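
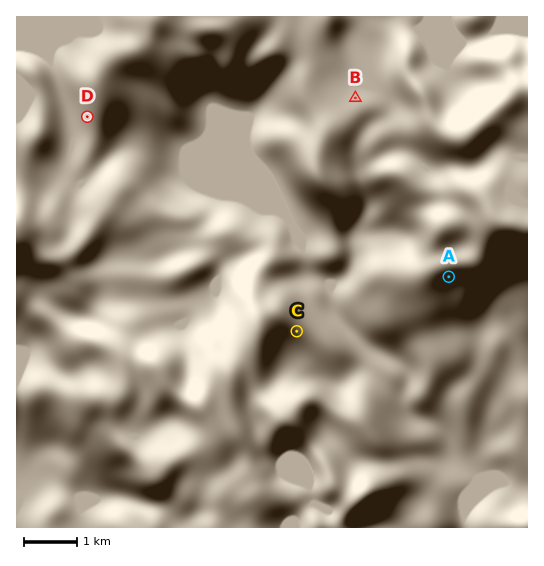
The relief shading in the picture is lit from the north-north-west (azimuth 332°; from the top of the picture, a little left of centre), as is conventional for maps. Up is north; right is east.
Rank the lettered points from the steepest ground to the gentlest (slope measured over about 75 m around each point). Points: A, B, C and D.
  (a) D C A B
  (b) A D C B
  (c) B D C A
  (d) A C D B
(d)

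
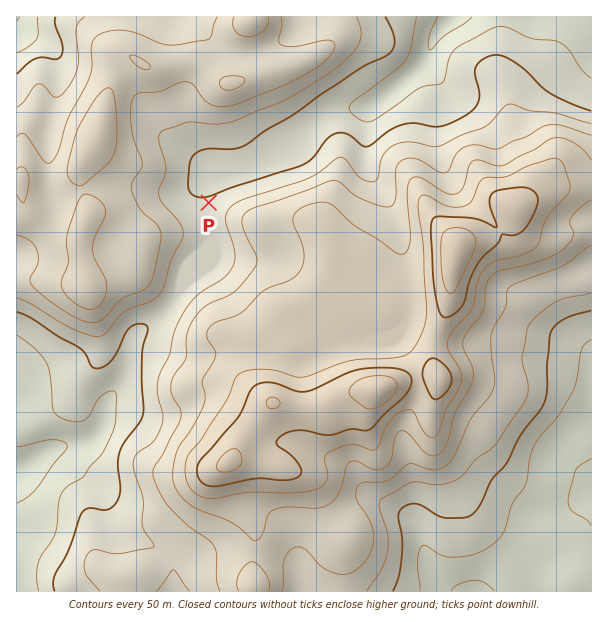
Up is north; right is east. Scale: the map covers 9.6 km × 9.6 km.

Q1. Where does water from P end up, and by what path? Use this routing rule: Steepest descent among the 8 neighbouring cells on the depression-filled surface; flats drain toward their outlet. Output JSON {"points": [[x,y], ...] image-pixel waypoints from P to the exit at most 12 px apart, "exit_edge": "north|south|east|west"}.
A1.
{"points": [[209, 203], [209, 191], [210, 180], [222, 179], [234, 173], [246, 168], [258, 162], [270, 156], [282, 149], [294, 141], [306, 129], [318, 119], [330, 113], [342, 110], [354, 110], [366, 108], [378, 101], [390, 92], [402, 81], [414, 71], [426, 59], [431, 47], [437, 35], [447, 23], [453, 17]], "exit_edge": "north"}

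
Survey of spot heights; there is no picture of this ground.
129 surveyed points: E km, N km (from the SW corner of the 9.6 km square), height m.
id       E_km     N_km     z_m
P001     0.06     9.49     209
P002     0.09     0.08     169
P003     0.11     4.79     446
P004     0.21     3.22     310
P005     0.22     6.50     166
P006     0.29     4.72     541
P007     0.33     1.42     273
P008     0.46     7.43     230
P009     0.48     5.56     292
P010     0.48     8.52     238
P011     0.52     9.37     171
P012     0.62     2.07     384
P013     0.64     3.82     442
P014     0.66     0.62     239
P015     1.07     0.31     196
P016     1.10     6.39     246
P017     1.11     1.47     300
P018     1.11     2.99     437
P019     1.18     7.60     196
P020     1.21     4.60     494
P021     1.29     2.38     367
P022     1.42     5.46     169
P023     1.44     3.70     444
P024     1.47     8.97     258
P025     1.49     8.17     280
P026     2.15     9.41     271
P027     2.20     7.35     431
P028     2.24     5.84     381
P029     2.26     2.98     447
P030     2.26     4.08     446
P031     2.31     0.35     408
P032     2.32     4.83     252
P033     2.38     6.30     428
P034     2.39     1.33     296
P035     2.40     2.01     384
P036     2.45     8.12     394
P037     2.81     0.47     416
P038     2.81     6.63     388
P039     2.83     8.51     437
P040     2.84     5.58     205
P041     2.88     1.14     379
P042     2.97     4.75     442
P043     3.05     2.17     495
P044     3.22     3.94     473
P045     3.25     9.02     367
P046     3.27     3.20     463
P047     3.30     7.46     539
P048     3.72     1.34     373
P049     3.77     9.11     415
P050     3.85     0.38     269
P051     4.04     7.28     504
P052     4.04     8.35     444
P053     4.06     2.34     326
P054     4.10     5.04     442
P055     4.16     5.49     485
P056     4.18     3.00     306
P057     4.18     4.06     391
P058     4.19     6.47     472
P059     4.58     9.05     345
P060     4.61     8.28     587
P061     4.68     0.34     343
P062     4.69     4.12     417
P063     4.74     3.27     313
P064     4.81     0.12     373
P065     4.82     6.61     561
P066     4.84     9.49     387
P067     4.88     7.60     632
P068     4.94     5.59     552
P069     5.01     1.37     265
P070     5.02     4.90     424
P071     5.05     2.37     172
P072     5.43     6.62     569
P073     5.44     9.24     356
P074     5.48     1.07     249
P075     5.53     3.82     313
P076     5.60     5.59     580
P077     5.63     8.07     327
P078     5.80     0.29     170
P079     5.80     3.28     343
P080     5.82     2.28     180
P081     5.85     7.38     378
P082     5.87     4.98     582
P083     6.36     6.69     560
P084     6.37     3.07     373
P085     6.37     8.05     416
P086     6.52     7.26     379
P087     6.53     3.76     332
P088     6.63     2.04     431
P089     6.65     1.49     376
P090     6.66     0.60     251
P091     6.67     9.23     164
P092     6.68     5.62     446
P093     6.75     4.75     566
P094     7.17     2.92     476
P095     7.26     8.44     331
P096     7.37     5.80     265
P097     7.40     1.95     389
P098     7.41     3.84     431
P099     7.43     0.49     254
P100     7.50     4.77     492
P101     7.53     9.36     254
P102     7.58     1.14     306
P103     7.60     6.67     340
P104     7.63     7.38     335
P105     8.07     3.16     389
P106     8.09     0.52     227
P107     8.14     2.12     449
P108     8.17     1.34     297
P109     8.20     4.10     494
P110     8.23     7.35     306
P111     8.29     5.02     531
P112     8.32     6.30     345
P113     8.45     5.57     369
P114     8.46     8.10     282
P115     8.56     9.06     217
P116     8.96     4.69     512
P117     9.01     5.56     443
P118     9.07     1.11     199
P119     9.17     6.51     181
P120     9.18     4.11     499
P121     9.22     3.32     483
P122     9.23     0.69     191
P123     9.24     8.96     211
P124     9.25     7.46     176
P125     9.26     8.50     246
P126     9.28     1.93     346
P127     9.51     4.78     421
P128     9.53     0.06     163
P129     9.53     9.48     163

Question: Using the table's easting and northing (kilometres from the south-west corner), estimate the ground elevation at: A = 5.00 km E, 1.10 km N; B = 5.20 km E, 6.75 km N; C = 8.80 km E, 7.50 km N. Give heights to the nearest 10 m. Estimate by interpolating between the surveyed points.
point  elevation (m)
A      210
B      550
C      240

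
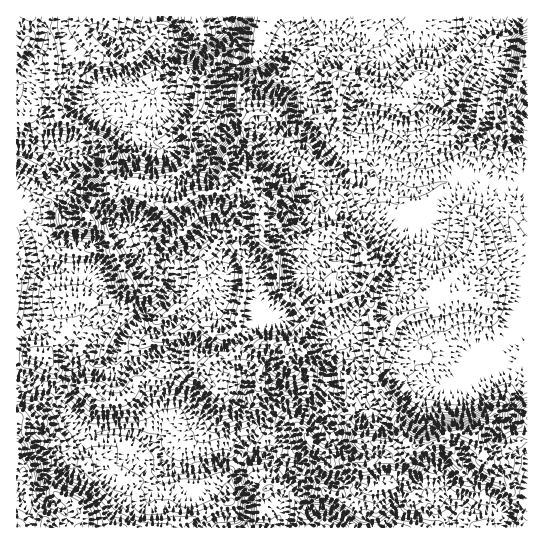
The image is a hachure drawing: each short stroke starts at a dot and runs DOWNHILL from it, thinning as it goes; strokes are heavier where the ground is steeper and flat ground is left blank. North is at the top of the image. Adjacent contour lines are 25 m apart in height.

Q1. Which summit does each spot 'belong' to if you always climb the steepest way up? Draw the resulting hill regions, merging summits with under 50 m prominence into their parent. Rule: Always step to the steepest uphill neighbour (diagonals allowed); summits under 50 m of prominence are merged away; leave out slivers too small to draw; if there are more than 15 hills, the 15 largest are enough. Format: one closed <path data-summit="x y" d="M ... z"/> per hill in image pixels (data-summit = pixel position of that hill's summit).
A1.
<path data-summit="165 207" d="M174 16l-110 1 0 18 11 19 2 11 21 19 8 1 17-2 32-22 6 0 8 5 3 28-3 8-8 9-11 1-15-7-14-12-8 22-18 4-16 20-23 12-7 8 4 4 0 6-8 14-18 10-6 6 2 6-7 10 9 16 6 16 3 28 17-6 12 3 27 0 7 7 7 14 15 14 1 3-3 7-10 13 10 5 4 6-14 30 8 2 12-9 9-1 7 22 18 38 0 10-8 12 10 18 7 8 23-2 22-6 22 1 4-6 2-11 16-13 2-5-14-24 0-28-12-11-4-13-4-6 12-6 14-16 9-4 16-2 21 4 16 13 10 3 17 17 8-1 12 5 49 3 27 22 8 0 10-10-11-13-4-16-7-5-13 0-6-2-28-21 0-5 22-23 3-5-1-22-4-12 2-28-5-14-21-20-4 2 0 3-6 6-11 3-17 9-14 0-6-4-5-6-1-11 21-20-45-46-5 4-9 0-15-5-8 0-15-11-9-1-3-10-2-20 3-11 4-5 1-20-6-2-10 1-26 14-5-2-6-6 1-12z"/><path data-summit="415 446" d="M485 177l-6 0-8 4-30 2-22 9-13 0-7-3-15 1 20 19 5 14-2 28 5 24 0 10-3 5-22 23 0 5 34 23 17 2 3 3 7 21 8 8-10 10-8 0-27-22-49-3-12-5-11 2-11 13-3 15-15 19-8 4-8-3-11 0-5 3-9 9-10 17-16 13-2 11-4 4 0 12 11 27-2 27 25 0 9-13 1-16 12-16 4 3 12 22 20 0 18 12 7 8 24 0 17-16 10 4 38 1 4 11 52 0 4-16 25-13 0-314-11-2-7 2-13 0z"/><path data-summit="527 53" d="M527 16l-282 0-5 25-3 4-1 21 11 9 12 1 18-11 7 12 0 9-4 5 11 8 4 26 47 48 11 6 14 1 6-10 0-11-16-18-5-11 0-31-3-10 3-23 30-7 29-18 27-4 7-6 20 8 5 0 22 18 0 5-20 39-11 38 0 27-5 13-3 2 18 0 8-4 6 0 12 8 13 0 7-2 10 1z"/><path data-summit="45 521" d="M123 432l-34 3-8 12-7 8-13 4-13 11-4 19-3 4-24 3-1 31 229 0 3-10 0-16-9-20-2-17-22-1-22 6-32 4-27-9-11-10-2-8z"/><path data-summit="455 101" d="M445 31l-7 6-27 4-29 18-23 4-6 2-2 4-2 20 3 10 0 31 5 11 16 18 0 11-5 9 10 10 41 3 22-9 12-2 6-7 2-8 0-27 3-12 5-12 4-18 18-31 1-9-19-17z"/><path data-summit="293 347" d="M278 319l-25 6-14 16-12 6 4 6 4 13 12 11 0 28 14 23 8-11 14-12 11 0 8 3 8-4 15-19 3-15 13-13-1-4-15-14-10-3-16-13z"/><path data-summit="58 101" d="M62 29l-14 4-3 14-6 10-6 13-17 21 2 5 11 5 6 6 5 10 0 4-8 12 1 17 16 9 10-11 20-9 16-20 15-3 5-3 2-15 7-15-18 2-8-1-21-19-2-11-4-4z"/><path data-summit="17 447" d="M75 424l-18 9-41-3 1 66 24-3 3-4 4-19 9-9 9-5 8-1 7-8 7-12z"/><path data-summit="199 26" d="M243 16l-68 0 10 23-1 12 6 6 5 2 26-14 16 0 3-4z"/><path data-summit="26 42" d="M63 16l-47 1 1 74 16-21 6-13 6-10 3-14 15-4z"/><path data-summit="327 527" d="M293 483l-12 16 0 12-8 17 80-1-6-7-18-12-20 0-12-22z"/><path data-summit="399 527" d="M398 512l-5 1-14 14 68 0-4-10-38-1z"/><path data-summit="521 527" d="M527 500l-24 13-2 15 27-1z"/>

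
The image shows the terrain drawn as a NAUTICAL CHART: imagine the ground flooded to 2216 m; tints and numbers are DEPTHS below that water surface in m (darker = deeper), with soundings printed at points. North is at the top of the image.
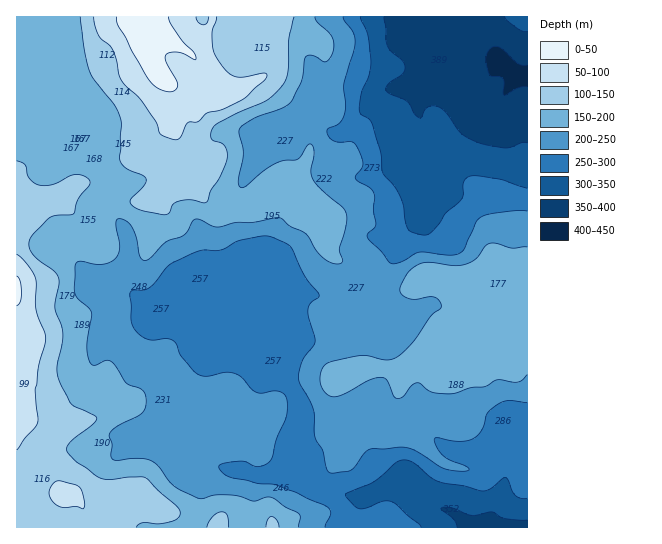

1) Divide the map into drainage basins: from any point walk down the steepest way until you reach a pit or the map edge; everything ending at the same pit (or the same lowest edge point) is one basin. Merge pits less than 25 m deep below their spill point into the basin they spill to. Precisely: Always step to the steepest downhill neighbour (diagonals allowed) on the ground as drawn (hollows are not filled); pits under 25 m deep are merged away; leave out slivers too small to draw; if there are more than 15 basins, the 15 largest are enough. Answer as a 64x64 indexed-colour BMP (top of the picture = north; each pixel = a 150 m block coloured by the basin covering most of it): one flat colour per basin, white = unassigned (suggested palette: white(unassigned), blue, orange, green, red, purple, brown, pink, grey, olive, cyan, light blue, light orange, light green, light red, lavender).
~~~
<image width="64" height="64" href="data:image/bmp;base64,Qk12CAAAAAAAAHYAAAAoAAAAQAAAAEAAAAABAAQAAAAAAAAIAAATCwAAEwsAABAAAAAAAAAA////ALR3HwAOf/8ALKAsACgn1gC9Z5QAS1aMAMJ34wB/f38AIr28AM++FwDox64AeLv/AIrfmACWmP8A1bDFACIiIiIiIiIiIRERERERERERERERERERERERERERERERIiIiIiIiIiIiEREREREREREREREREREREREREREREREiIiIiIiIiIiIRERERERERERERERERERERERERERERESIiIiIiIiIiIRERERERERERERERERERERERERERERERIiIiEREREREREREREREREREREREREREREREREREREREiIiERERERERERERERERERERERERERERERERERERERESIiIRERERERERERERERERERERERERERERERERERERERIiIhEREREREREREREREREREREREREREREREREREREREiIhERERERERERERERERERERERERERERERERERERERESIiERERERERERERERERERERERERERERERERERERERERIiIREREREREREREREREREREREREREREREREREREREREiIhERERERERERERERERERERERERERERERERERERERESIhERERERERERERERERERERERERERERERERERERERERIRERERERERERERERERERERERERERERERERERERERERERERERERERERERERERERERERERERERERERERERERERERERERERERERERERERERERERERERERERERERERERERERIREREREREREREREREREREREREREREREREREREREREREiERERERERERERERERERERERERERERERERERERERERESIRERERERERERERERERERERERERERERERERIhERERERIhERERERERERERERERERERERERERERERERIiIhEREREiERERERERERERERERERERERERERERERERIiIiIhERESIRERERERERERERERERERERERERERERERESIiIiIiIRIiERERERERERERERERERERERERERERERERIiIiIiIiEiIRERERERERERERERERERERERERERERERESIiIiIiIiIREREREREREREREREREREREREREREREREREiIiIiIiIhERERERERERERERERERERERERERERERERERESIiIiIhERERERERERERERERERERERERERERERERERERIiIiIhEREREREREREREREREREREREREREREREREREREiIiIiERERERERERERERERERERERERERERERERERERESIiIiIRERERERERERERERERERERERERERERIiERERERIiIiIhEREREREREREREREREREREREREREREiIiIRERIiIiIiEREREREREREREREREREREREREREREiIiIiESIiIiIiIREREREREREREREREREREREREREREiIiIiIiIiIiIiIhERERERERERERERERERERERERERIiIiIiIiIiIiIiIiERERERERERERERERERERERERERIiIiIiIiIiIiIiIiIREREREREREREREREREREREREREiIiIiIiIiIiIiIiIhERERERERERERERERERERERERESIiIiIiIiIiIiIiIiERERERERERERERERERERERERERIiIiIiIiIiIiIiIiIRERERERERERERERERERERERERIiIiIiIiIiIiIiIiIiERERIiIRERERERERERERERESIiIiIiIiIiIiIiIiIiIiERIiIiERERERERIiIiIRESIiIiIiIiIiIiIiIiIiIiIiIiIiIiIiERERIiIiIiEiIiIiIiIiIiIiIiIiIiIiIiIiIiIiIiIhEREiIiIiIiIiIiIiIiIiIiIiIiIiIiIiIiIiIiIiIiIiIiIiIiIiIiIiIiIiIiIiIiIiIiIiIiIiIiIiIiIiIiIiIiIiIiIiIiIiIiIiIiIiIiIiIiIiIiIiIiIiIiIiIiIiIiIiIiIiIiIiIiIiIiIiIiIiIiIiIiIiIiIiIiIiIiIiIiIiIiIiIiIiIiIiIiIiIiIiIiIiIiIiIiIiIiIiIiIiIiIiIiIiIiIiIiIiIiIiIiIiIiIiIiIiIiIiIiIiIiIiIiIiIiIiIiIiIiIiIiIiIiIiIiIiIiIiIiIiIiIiIiIiIiIiIiIiIiIiIiIiIiIiIiIiIiIiIiIiIiIiIiIiIiIiIiIiIiIiIiIiIiIiIiIiIiIiIiIiIiIiIiIiIiIiIiIiIiIiIiIiIiIiIiIiIiIiIiIiIiIiIiIiIiIiIiIiIiIiIiIiIiIiIiIiIiIiIiIiIiIiIiIiIiIiIiIiIiIiIiIiIiIiIiIiIiIiIiIiIiIiIiIiIiIiIiIiIiIiIiIiIiIiIiIiIiIiIiIiIiIiIiIiIiIiIiIiIiIiIiIiIiIiIiIiIiIiIiIiIiIiIiIiIiIiIiIiIiIiIiIiIiIiIiIiIiIiIiIiIiIiIiIiIiIiIiIiIiIiIiIiIiIiIiIiIiIiIiIiIiIiIiIiIiIiIiIiIiIiIiIiIiIiIiIiIiIiIiIiIiIiIiIiIiIiIiIiIiIiIiIiIiIiIiIiIiIiIiIiIiIiIiIiIiIiIiIiIiIiIiIiIiIiIiIiIiIiIiIiIiIiIiIiIiIiIiIiIiIiIiIiIiIiIiIiIiIiIiIiIiIiIiIiIiIiIiIiIiIiIiIiIiIiIiIiIiIiIiIiIiIiIiIiIiIiIiIiIiIiIiIiIiIiIiIiIiIiIiIiIiIiIiIiIiIiIiIiIiIiIiIiIi"/>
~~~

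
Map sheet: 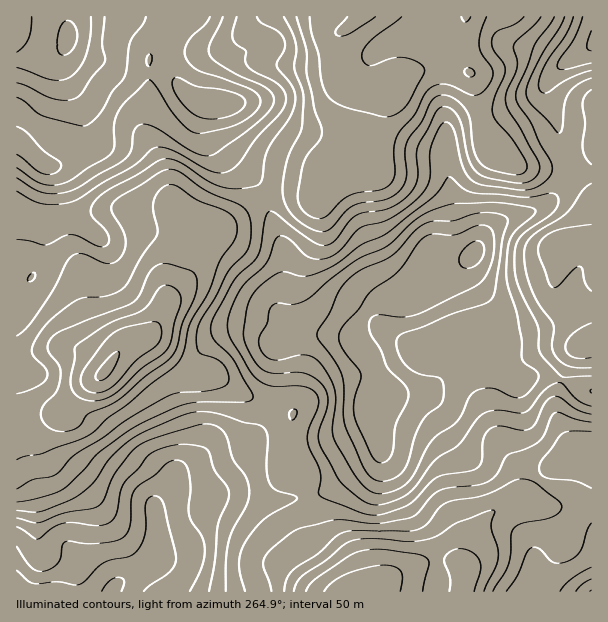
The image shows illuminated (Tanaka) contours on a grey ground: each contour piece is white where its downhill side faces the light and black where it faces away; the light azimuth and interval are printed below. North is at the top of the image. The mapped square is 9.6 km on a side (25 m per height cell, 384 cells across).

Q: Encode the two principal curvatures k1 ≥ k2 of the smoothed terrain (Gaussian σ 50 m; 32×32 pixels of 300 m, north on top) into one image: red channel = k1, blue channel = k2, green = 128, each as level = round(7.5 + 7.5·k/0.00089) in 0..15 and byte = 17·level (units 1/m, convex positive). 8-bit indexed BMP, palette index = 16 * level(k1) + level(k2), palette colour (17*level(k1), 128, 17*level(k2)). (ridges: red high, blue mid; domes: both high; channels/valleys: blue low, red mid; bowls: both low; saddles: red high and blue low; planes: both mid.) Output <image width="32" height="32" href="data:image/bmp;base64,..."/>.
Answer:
<image width="32" height="32" href="data:image/bmp;base64,Qk02CAAAAAAAADYEAAAoAAAAIAAAACAAAAABAAgAAAAAAAAEAAATCwAAEwsAAAABAAAAAAAAAIAAABGAAAAigAAAM4AAAESAAABVgAAAZoAAAHeAAACIgAAAmYAAAKqAAAC7gAAAzIAAAN2AAADugAAA/4AAAACAEQARgBEAIoARADOAEQBEgBEAVYARAGaAEQB3gBEAiIARAJmAEQCqgBEAu4ARAMyAEQDdgBEA7oARAP+AEQAAgCIAEYAiACKAIgAzgCIARIAiAFWAIgBmgCIAd4AiAIiAIgCZgCIAqoAiALuAIgDMgCIA3YAiAO6AIgD/gCIAAIAzABGAMwAigDMAM4AzAESAMwBVgDMAZoAzAHeAMwCIgDMAmYAzAKqAMwC7gDMAzIAzAN2AMwDugDMA/4AzAACARAARgEQAIoBEADOARABEgEQAVYBEAGaARAB3gEQAiIBEAJmARACqgEQAu4BEAMyARADdgEQA7oBEAP+ARAAAgFUAEYBVACKAVQAzgFUARIBVAFWAVQBmgFUAd4BVAIiAVQCZgFUAqoBVALuAVQDMgFUA3YBVAO6AVQD/gFUAAIBmABGAZgAigGYAM4BmAESAZgBVgGYAZoBmAHeAZgCIgGYAmYBmAKqAZgC7gGYAzIBmAN2AZgDugGYA/4BmAACAdwARgHcAIoB3ADOAdwBEgHcAVYB3AGaAdwB3gHcAiIB3AJmAdwCqgHcAu4B3AMyAdwDdgHcA7oB3AP+AdwAAgIgAEYCIACKAiAAzgIgARICIAFWAiABmgIgAd4CIAIiAiACZgIgAqoCIALuAiADMgIgA3YCIAO6AiAD/gIgAAICZABGAmQAigJkAM4CZAESAmQBVgJkAZoCZAHeAmQCIgJkAmYCZAKqAmQC7gJkAzICZAN2AmQDugJkA/4CZAACAqgARgKoAIoCqADOAqgBEgKoAVYCqAGaAqgB3gKoAiICqAJmAqgCqgKoAu4CqAMyAqgDdgKoA7oCqAP+AqgAAgLsAEYC7ACKAuwAzgLsARIC7AFWAuwBmgLsAd4C7AIiAuwCZgLsAqoC7ALuAuwDMgLsA3YC7AO6AuwD/gLsAAIDMABGAzAAigMwAM4DMAESAzABVgMwAZoDMAHeAzACIgMwAmYDMAKqAzAC7gMwAzIDMAN2AzADugMwA/4DMAACA3QARgN0AIoDdADOA3QBEgN0AVYDdAGaA3QB3gN0AiIDdAJmA3QCqgN0Au4DdAMyA3QDdgN0A7oDdAP+A3QAAgO4AEYDuACKA7gAzgO4ARIDuAFWA7gBmgO4Ad4DuAIiA7gCZgO4AqoDuALuA7gDMgO4A3YDuAO6A7gD/gO4AAID/ABGA/wAigP8AM4D/AESA/wBVgP8AZoD/AHeA/wCIgP8AmYD/AKqA/wC7gP8AzID/AN2A/wDugP8A/4D/ALOllMeGYZKWpoSWlqeXosfJubm4uKiGY7b3lYKFtrWUp/vFqJZ1o2GVZHSXqamlooWnp5i52MajyOnYpXKXyMem5mSVlZe4gYV1Y6eoqZiFcoTJybimxra4psilYoaoqKLSQnSnx7eRhZekppiYmKiWtMWWlYWDlZamtYN1lqeWxsiWpcfHhmCFqJaFhpaEhYampWN0pZWpqcf3x8fHqKa3p6imt5ZjUpSXdWR0ppWDo6Smg2N0psmYhrbop4WFlpaXqYeXhZalg3WXh4aXuMnopaZzUkOVxoVjY7alpYaGlqeVhJSFdHRTc5WWqIWo+LeFp3NSZKW3hXSWpqbX2LiGpsa3p5d1dYaVc3S3dJb2g3SngXOGlqeVp8mng5XJ6Kenyti1lqeXhXRUhKR1pvi2o3RxlZeXhmWnuZeBx/a1xre0wNOkk7bXpZamx+XW2vzIc2NkdZV1dbaldIH652Fzg6L4/dqFcoPW6fj2xKWo2MWjlHR0pIWVppVzUMHgYINikrT5+MaWorDZ66diZKa2p6Sko7i4hnWWhpWDgdS31efptJX59+naoKK1lEFRkrWUYnOE2smXhZeYdKTW+/qEp6inpcn4+fhjcYOEg5aWlIRjltbHx9jIlpeVZJS1p3OWpYSEhYTV97Z0c4Z0dpeYmISUlXN0lrenhYKE1pSDhHS3loRkU7bp98iFZVRklaWFdXWFdYSDhqajlKjZl4Z2cqbJp5SFyMi256V1hYOWtpRzZISFhnWDc6K3uMeWhpeEpeqlgoa2ppXWtri3kZXG2JZ1pZN0dpRQYrjJyJeFl4aVtFBipZWEdceouadgcrXopaW4lVJjpECA1/r72KaHl5ekk6anh5eWuNvJpJCm6thkZMaWY4SodICgkKTlt8fV1tT36binucfWuMWysdrb6KSFt6ilpKWVdHCQcJGm1oJzhae4x8fbyKVzk5SUuJe35ufb2cezsdWWp/fBoZaCUGCChHWFp+q4gnOVloWoqIiHqNq4lpGg5/r6+/Sig4CVt5NTYoPE1XJxhpaolpe4lnaH5oR0YID6+uing4C2hcjJlYSXt8WUhLW2tbe3lqSlh4bVpJZgcPfIqJaCcobXtoaWlKi4praEYWFic5S0xqeHhrfIuGCA9LSmlqGUl7iVhZWFlafolHCBYFBwYGLWybi3yOmlcJT1xIFQgMbZlXV0laiFlORwg5WUt8a0tNjHhnWn6uXj5/zqx4OAstiCc2N0tWSn6KLG2Mfn5tWktsaVhKW4trW216fW5nFwgJeHY2HHp6bYlKW3yKZyMWPH2LaDcYJzdLXUUYGkppWAqId0cqa3hKWWk3Smx7aTpdio18eGhYV0x9eCqJioqIQ="/>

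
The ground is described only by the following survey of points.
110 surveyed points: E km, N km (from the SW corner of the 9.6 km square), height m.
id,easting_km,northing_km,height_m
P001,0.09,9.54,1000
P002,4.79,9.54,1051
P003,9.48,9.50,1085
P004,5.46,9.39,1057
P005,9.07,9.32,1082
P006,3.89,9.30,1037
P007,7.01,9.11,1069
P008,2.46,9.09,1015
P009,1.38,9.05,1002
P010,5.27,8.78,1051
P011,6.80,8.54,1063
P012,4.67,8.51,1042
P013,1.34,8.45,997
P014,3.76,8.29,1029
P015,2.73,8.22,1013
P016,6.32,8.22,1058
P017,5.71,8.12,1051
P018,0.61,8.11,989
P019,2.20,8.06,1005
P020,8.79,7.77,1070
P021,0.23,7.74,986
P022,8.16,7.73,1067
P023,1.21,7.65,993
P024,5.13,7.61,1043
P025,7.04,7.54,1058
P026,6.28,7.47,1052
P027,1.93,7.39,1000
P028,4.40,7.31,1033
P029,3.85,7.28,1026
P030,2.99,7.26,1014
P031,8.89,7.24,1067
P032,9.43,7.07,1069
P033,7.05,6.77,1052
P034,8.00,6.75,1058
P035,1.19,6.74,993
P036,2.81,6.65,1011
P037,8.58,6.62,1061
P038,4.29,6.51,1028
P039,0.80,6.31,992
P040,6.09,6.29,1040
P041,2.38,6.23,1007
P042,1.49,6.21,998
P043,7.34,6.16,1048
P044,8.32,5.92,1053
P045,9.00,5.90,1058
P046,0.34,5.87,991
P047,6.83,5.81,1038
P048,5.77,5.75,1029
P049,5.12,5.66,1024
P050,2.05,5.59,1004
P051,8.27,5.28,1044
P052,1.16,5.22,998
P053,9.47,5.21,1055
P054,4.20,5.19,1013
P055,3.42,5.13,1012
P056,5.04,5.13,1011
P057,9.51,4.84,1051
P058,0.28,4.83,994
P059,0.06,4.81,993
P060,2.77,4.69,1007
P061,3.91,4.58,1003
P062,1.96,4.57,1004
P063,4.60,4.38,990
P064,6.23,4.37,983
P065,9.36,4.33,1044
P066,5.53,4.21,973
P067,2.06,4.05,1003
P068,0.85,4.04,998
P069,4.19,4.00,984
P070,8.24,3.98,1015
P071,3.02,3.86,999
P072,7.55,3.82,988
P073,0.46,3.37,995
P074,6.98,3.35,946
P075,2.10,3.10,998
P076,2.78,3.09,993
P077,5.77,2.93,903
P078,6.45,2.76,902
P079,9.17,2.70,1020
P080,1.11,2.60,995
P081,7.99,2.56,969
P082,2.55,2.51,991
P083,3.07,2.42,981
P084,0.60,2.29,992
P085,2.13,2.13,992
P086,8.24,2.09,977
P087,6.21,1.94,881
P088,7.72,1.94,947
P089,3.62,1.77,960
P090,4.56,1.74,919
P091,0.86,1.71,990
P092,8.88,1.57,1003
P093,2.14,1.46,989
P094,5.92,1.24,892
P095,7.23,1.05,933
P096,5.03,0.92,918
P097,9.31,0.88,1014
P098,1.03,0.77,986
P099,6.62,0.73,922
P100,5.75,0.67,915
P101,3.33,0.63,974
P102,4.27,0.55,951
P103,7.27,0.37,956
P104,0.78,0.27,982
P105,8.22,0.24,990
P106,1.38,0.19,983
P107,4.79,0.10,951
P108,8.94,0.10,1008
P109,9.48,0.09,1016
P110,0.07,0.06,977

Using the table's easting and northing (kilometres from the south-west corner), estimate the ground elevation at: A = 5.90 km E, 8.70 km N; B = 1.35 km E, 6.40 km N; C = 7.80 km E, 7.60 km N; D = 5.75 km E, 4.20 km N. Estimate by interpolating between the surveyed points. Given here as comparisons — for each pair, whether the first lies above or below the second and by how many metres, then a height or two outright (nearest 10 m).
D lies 90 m below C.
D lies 90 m below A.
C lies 60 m above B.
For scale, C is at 1060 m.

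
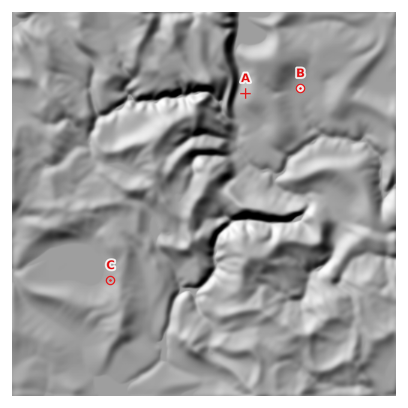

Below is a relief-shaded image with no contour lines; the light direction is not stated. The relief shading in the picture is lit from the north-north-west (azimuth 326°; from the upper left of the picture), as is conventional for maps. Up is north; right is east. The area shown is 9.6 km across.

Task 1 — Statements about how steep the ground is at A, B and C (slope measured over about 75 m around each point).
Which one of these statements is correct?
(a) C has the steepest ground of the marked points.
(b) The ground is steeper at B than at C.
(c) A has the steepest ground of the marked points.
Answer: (c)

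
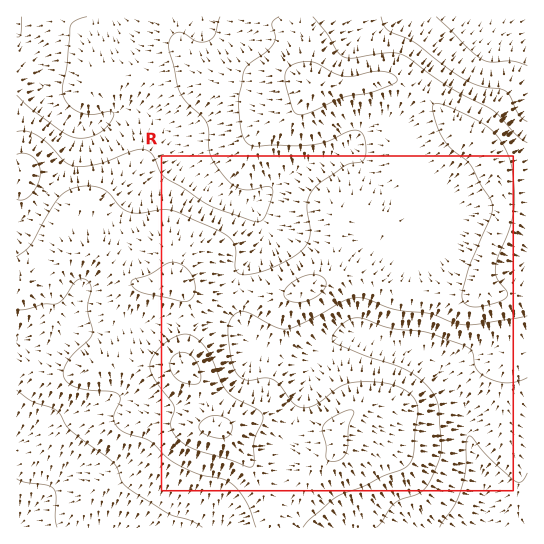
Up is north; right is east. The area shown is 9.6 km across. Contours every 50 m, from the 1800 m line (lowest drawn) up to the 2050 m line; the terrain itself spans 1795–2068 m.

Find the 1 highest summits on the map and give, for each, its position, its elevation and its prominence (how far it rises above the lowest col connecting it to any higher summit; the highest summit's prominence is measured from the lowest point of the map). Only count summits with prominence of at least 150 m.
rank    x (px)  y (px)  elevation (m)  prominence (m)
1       183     366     2068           273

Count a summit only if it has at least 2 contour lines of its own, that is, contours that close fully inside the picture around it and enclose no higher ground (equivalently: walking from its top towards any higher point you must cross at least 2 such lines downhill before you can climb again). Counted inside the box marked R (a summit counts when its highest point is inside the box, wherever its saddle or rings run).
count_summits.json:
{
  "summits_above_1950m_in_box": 1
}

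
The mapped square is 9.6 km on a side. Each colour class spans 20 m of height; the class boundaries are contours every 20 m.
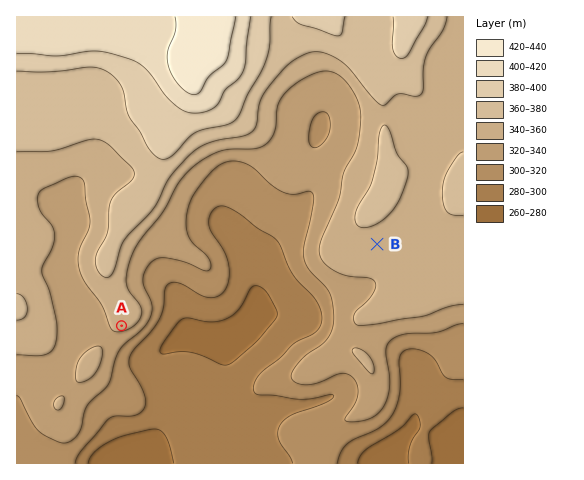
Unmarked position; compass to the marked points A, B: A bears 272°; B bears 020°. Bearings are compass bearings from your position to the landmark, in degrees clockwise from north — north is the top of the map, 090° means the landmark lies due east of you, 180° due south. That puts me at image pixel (345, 334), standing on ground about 335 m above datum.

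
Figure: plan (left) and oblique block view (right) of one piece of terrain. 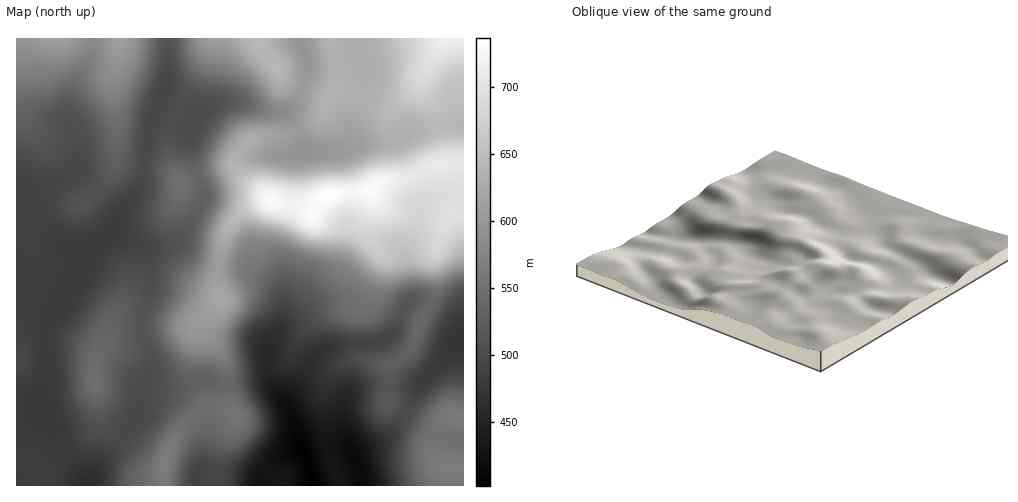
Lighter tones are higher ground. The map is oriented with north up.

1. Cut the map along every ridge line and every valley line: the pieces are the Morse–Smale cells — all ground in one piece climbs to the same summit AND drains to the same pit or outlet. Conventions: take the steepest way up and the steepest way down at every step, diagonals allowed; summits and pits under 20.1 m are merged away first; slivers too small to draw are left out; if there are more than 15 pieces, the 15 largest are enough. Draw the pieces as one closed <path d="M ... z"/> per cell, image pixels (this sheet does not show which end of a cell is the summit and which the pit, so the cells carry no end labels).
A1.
<path d="M356 38l-55 1 0 5 7 20-2 14-4 11 18 9 9 1-6 13-9 10-20 10-13 4-22 1-10 4-9 10-5 10 0 6 6 9 23 17 5 7-18 6-9 6-14 16-5 14-6 29 0 11 4 18-17 16-1 8 22 37 2 23 9 0 19-3 14 2 15 18 10 23 7 24-22 9-15 17-3 8 1 4 100-1-9-31 32-16 13-12 9-14-20-11 2-14-1-17 4-6 11-6 7-8 10-28 12-23 3-10-1-33 4-11 4-19 9-12 13-3-1-88-46 7-21 11-33 2-18 6 6-10 1-21 12-44-7-25z"/><path d="M302 89l-7 15-12 9-18-3-22-8-18-1-21 7-11 15-28-14-7-6-7 17-11 67-23 33-4-9-19-22-17-15-4 0-38 17-19 0 1 295 69-1-6-12-18-24-10-23-10-16 0-16 6-21-3-44 6-14 16-21 15-38 30-27 26 17 9 15 3 31-7 23 0 19 7 20 1 14-2 7-6 5 21 8 18-1 20-7 25 4-2-23-20-31-2-11 18-19-4-18 0-11 6-29 5-14 14-16 9-6 18-6-5-7-23-17-6-9 0-6 5-10 9-10 10-4 22-1 13-4 13-5 13-11 9-17z"/><path d="M112 229l-30 27-15 38-16 21-6 14 3 44-6 21 0 16 10 16 10 23 18 24 7 13 7-15 22-25 13-21 8-8 0-27 3-6 9-9 2-7-1-14-7-20 0-19 7-23-4-35-8-11z"/><path d="M167 38l-75 0-2 19-19 36-4 32 10 24 0 19-4 6 10 4 11 11 19 22 4 9 19-26 5-11 12-67 14-31z"/><path d="M463 38l-106 0 0 11 7 25-12 44-1 21-5 9 17-5 33-2 21-11 46-7z"/><path d="M262 381l-34 3-1 19 7 11-12-6-12-1-11 5-20 19-8 14-6 16-2 10 1 15 32 0 2-10 8-4 22 0 18 4 9 3 5 7 4-12 15-17 22-9-17-47-15-18z"/><path d="M91 38l-75 1 1 152 18 0 27-11 14-8 1-23-10-24 0-11 6-28 18-32z"/><path d="M256 38l-88 0-1 47-9 19 34 19 12-15 21-7 18 1 33 11 12-3 7-6 7-14-16-8-5-5-5-12-14-15z"/><path d="M208 380l-11 1-21 7-12 0-16-7-5 0-6 9 0 27-8 8-13 21-22 25-7 14 75 1 3-25 6-16 8-14 14-14 14-9 8-1 17 4-5-8 0-18z"/><path d="M463 212l-12 2-9 12-4 19-4 11 1 33-3 10-12 23-10 28-7 8-11 6-4 6 1 17-2 14 18 10 3-1 13-27 31-36 12-10z"/><path d="M409 412l-3 1-8 13-13 12-32 16 7 20 1 10 2 2 100 0 1-69-13-2-16 8-7 0z"/><path d="M463 338l-11 9-31 36-14 29 21 11 7 0 16-8 13 0z"/><path d="M300 38l-44 1 6 11 14 15 5 12 5 5 15 7 5-11 2-14z"/><path d="M228 472l-27 1-3 3-1 9 63 0-10-8z"/>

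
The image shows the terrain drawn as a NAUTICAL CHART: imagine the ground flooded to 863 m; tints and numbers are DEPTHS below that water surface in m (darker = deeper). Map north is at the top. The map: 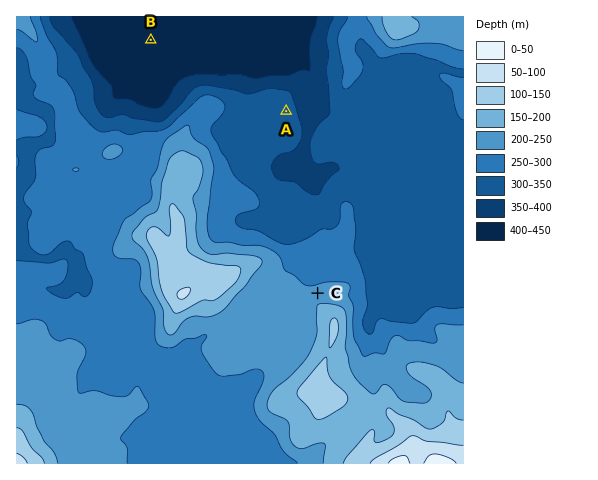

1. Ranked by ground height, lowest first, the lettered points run B A C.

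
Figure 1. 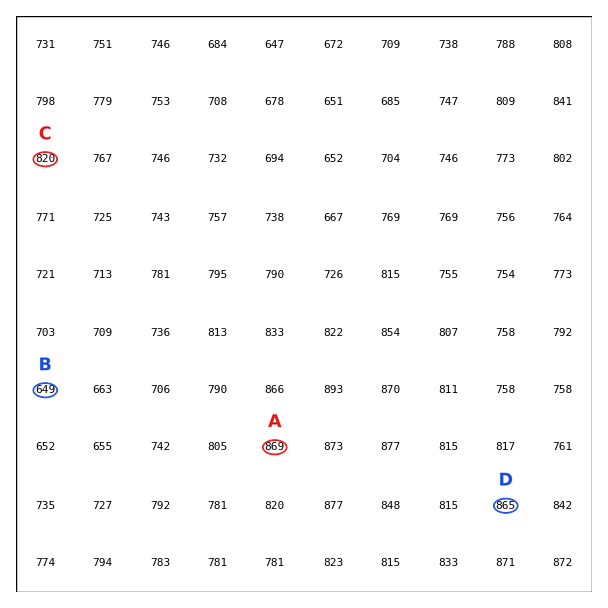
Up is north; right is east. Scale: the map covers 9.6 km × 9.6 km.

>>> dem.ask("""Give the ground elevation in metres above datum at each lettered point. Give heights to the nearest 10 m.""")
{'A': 870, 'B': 650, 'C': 820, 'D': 870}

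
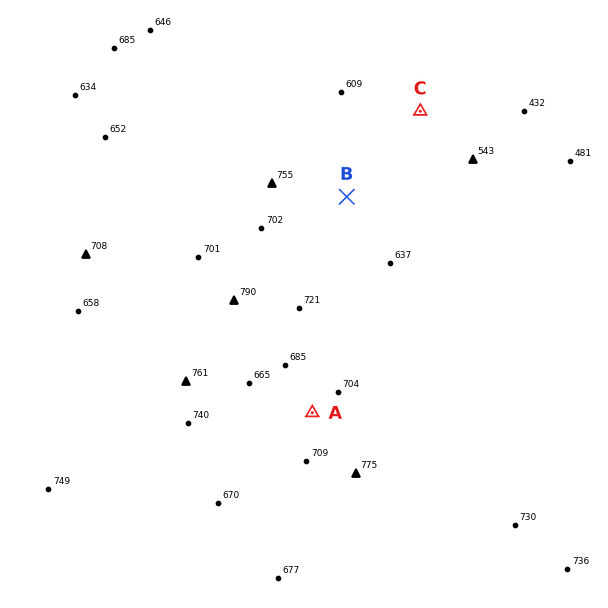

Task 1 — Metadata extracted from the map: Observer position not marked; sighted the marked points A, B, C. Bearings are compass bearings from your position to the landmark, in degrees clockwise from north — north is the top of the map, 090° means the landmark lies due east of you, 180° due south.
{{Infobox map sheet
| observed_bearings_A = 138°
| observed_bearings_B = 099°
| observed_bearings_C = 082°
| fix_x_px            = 83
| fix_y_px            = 157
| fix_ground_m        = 670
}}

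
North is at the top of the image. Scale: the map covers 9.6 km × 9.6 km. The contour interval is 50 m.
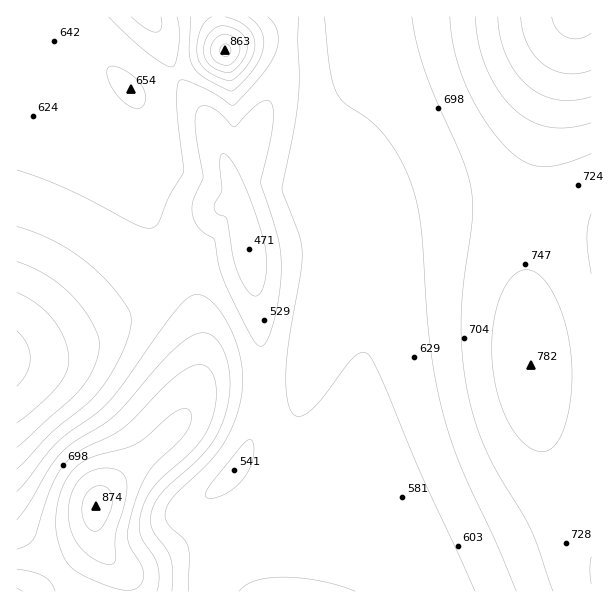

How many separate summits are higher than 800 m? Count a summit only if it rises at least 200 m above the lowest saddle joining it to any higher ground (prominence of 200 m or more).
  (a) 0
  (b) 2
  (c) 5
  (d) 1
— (b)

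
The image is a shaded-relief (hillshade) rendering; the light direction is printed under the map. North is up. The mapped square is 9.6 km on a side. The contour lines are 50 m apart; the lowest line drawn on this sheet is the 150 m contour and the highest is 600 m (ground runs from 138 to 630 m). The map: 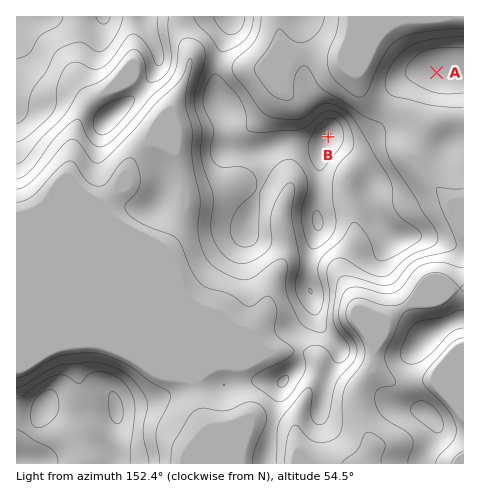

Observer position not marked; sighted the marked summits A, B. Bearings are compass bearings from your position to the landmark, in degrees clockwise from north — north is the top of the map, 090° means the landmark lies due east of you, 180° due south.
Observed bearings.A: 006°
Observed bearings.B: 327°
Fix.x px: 416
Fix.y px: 272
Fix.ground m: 240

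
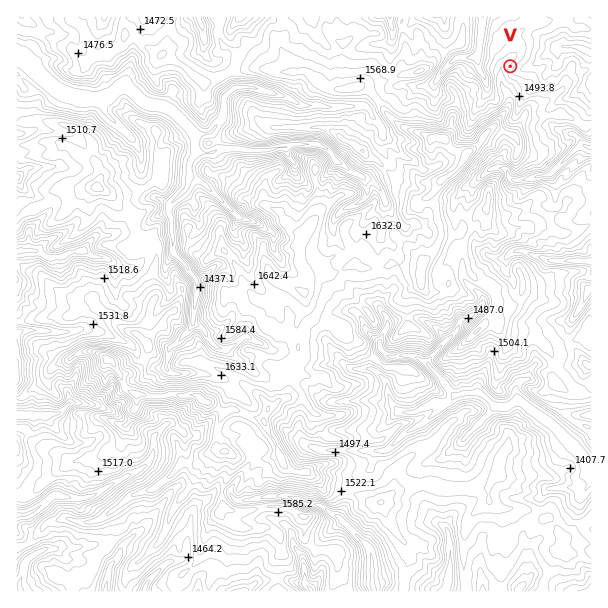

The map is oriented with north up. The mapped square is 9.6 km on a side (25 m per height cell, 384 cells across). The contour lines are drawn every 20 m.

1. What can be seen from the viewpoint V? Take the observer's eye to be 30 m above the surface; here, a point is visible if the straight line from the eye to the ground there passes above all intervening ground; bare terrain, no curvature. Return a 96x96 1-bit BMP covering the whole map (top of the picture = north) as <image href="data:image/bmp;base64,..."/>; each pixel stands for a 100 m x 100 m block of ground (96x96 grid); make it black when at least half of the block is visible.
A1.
<image width="96" height="96" href="data:image/bmp;base64,Qk2+BAAAAAAAAD4AAAAoAAAAYAAAAGAAAAABAAEAAAAAAIAEAAATCwAAEwsAAAIAAAAAAAAA////AAAAAAAAAAAAAAAAAAAAAAAAAAAAAAAAAAAAAAAAAAAAAAAAAAAAAAAAAAAAAAAAAAAAAAAAAAAAAAAAAAAAAAAAAAAAAAAAAAAAAAAAAAAAAAAAAAAAAAAAAAAAAAAAAAAAAAAAAAAAAAAAAAAAAAAAAAAAAAAAAAAAAAAAAAAAAAAAAAAAAAAAAAAAAAAAAAAAAAAAAAAAAAAAAAAAAAAAAAAAAAAAAAAAAAAAAAAAAAAAAAAAAAAAAAAAAAAAAAAAAAAAAAAAAAAAAAAAAAAAAAAAAAAAAAAAAAAAAAAAAAAAAAAAAAAAAAAAAAAAAAAAAAAAAAAAAAAAAAAAAAAAAAAAAAAAAAAAAAAAAAAAAAAAAAAAAAAAAAAAAAAAAAAAAAAAAAAAAAAAAAAAAAAAAAAAAAAAAAAAAAAAAAAAAAAAAAAAAAAAAAAAAAAAAAAAAAAAAAAAAAAAAAAAAAAAAAAAAAAAAAAAAAAAAAAAAAAAAAAAAAAAAAAAAAAAAAAAAAAAAAAAAAAAAAAAAAAAAAAAAAAAAAAAAAAAAAAAAAAAAAAAAAAAAAAAAAAAAAAAAAAAAAAAAAAAAAAAAAAAAAAAAAAAAAAAAAAAAAAAAAAAAAAAAAAAAAAAAAAAAAAAAAAAAAAAAAAAAAAAAAAAAAAAAAAAAAAAAAAAAAAAAAAAAAAAAAAAAAAAAAAAAAAAAAAAAAAAAAAAAAAAAAAAAAAAAAAAAAAAAAAAAAAAAAAAAAAAAAAAAAAAAAAAAAAAAAAAAAAAAAAAAAAAAAAAAAAAAAAAAAAAAAAAAAAAAAAAAAAAAAAAAAAAAAAAAAAAAAAAAAAAAAAAAAAAAAAAAAAAAAAAAAAAAAAAAAAAAAAAAAAAAAAAAAAAAAAAAAAAAAAAAAAAAAAAAAAAAAAAAAAAAAAAAAAAAAAAAAAAAAAAAAAAAAAAAAAAAAAAAAAAAAAAAAAAAAAAAAAAAAAAAAAAAAAAAAAAAAAAAAAAAAAAAAAAAAAAAAAAAAAAAAAAAAAAAAAAAAAAAAAAAAAAAAAAAAAAAAAAAAAAAAAAAAAAAAAAAAAAAAAAAAAAAAAAAAAAAAAAAAAAAAAAAAAAAAAAAAAAAAAAAAAAAAAAAAAAAAAAAAAAAAAAAAAAAAAAAAAAAAAAAAAAAAAAAAAAAAAAAAAAAAAQAAAAAAAAAAAAAAD4AAAAAAAAAAAAAADwAAAAAAAAAAAAAB/8OAAAAAAAAAAAAHjvEAAAAAAAAAAAAABnkAEAAAAAAAAAAADhiCgAAAAAAAAAAADwzDAAAAAAAAAAAABwbwAAAAAAAAAACABwN8AAAAAAAAAAfgBwceAAAAAAAAAAf4DwfPAAAAAAAAAAADDgfvAAAAAAAAAAABxA/nAAAAAAAAAAAA4AfzgAAAAAAAAAAA4Af5gAAAAAAAAAAB8APfgAAAAAAA4AAF/gH38AAAAAAAgBAF4wfn8AAAAAAAAAwBwx+P8AAAAAAAAAaBwx//8AAAAAAAAAYBg4Z/4AAAAAAAAAwMA4Bvg="/>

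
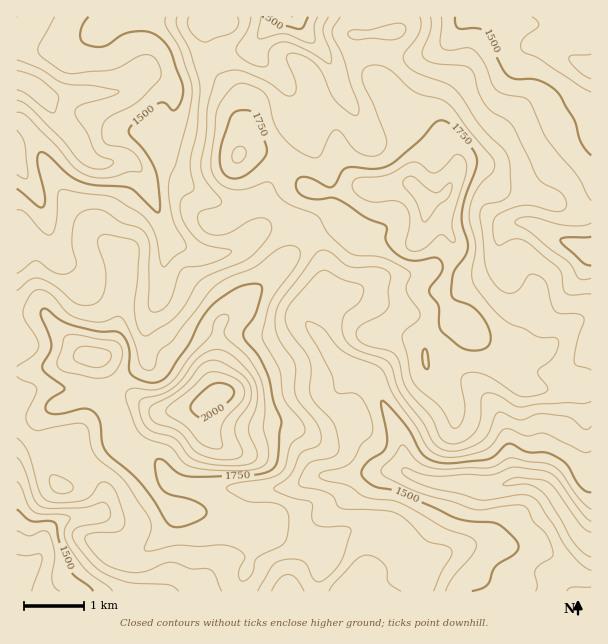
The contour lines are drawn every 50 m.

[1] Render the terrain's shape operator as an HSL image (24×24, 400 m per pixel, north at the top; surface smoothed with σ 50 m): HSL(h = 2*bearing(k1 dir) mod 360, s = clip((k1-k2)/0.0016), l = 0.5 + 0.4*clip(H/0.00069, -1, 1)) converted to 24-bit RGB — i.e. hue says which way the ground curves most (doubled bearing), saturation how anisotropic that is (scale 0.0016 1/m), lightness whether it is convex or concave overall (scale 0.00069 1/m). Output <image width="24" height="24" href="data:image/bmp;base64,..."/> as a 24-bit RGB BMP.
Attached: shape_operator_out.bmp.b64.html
<image width="24" height="24" href="data:image/bmp;base64,Qk32BgAAAAAAADYAAAAoAAAAGAAAABgAAAABABgAAAAAAMAGAAATCwAAEwsAAAAAAAAAAAAAN4Zvx3qpmEJ4kHIzo7E0Vps6T29jfptdWomf3sa0h0uJKC9S7MuWI4F5UJeueIG0jqTF1pCXQWFvbZiDa5V0g5ppiE9sdqrLOIxZXRpkuUhmwunjqLTi1Y/SU22HhpNyR31brZlGv0hlOpC5gM6y2ZLIN2V6bY1iZIJnwYiZq4nPXVujdo+sbnupid3ELXWnu1Q5ATIxv/3jjnLhnTRWlklmxX6Fdpqhb4etgJu/yLPKVpepT6CYzYHGj3LNjqfFeLzHcrq6jnGuqoPJnHereK+SwLpdSgAg8BDt529cO6QAAjELq4lLUKVQsd7OhYe/f5WyW5iwnq7HpnbPf2/GOpZuXLavn5q/h5G5iHKxb4elTFap0ZfZxNmyMwAs43Y6IzKR2vHhu6jdXxySe3pIheiHbzUnZEUKMikBMy8AMkoAGGADTm0UqIAZToAvXpkoOhYHMyMAMysAMzMAHTMAMxsALAcp3PTTJsOZk7tshkptrSqjq+vJpzE8ZiFa2nucxtnw0Ov7xd7ye0GtdTiNbdKYnzo8V5YodwqA23mKdLNzgc+hPSWmfI++OMLQp9RqdMdrgIE+Nl9OVcaq1ylwyhpJNWJvquOict1sc4dHnlFjj0vNk8zfh1CooH23YSm8QBpg2ba95N/smLnKMRlubLp9ZoCWvr+PpWrH6rnqTVbQT9icTBqH0uX52c3+0qrj1IZwSrxDM7q4aryygk+KjU+itcigMAAzj6dcZMdgwNWknEWXpiWJjYlESIpCncNBTosqk4chgVshZIclFv2XI51/gTF64Yuq59vw4trxWzagc2FNWWxOTIx4nixLUxJ0yc2zk9ikrnZSdiBnhcnSwdTtYoLgycLofWbVx4Tlz7Xn2eTyNuN6FBAvJGlWr9CJ1tSDvXJXkEaZnoOxX2qsYhMyUiMVH2lMtdmXt7ZukEVnY6ireLiQrE5KZp1LNa0xTTwxMcJCs+/WmnjN7pSmExZ3YFaXdp838toadFcicZFAX4duYRlOhyjU2NvzeKLqec+/wEGPqYd8g82zXoGjanuezpi4jVaRcGzIoPSyUF8vWjIr7K1PGD1HT1Fxdmaj6cDGzIyogbBOIig1UkOYVMGudptblk9Sb1E9mbFIr9rHfoayZUyJsIt1RZuNzI/IctHOzpSCdzZ0clJt48yMM2eAN0J6UJ56srJ91qK853+nSHh+LW1ddGs+S2w8k1iRhIS+p9CWXKg/hohaXENwuK1+RKRcRJ2dr8A6by0xfkVNeV1i3+GjP5OaIXCrP7RmUZA3p1N55I665rLSJjFqoktdfotGSFQgcJwPYJAl3NtONIN1bDyCiM2QoqLJKGiVjcp1YC+Fnn6ZiMW4rtPRypHSIQQvokEXbqcjDkgUcppC1XhtqRm7e6G6nKLPSW/g9dboLn+w3fTXKD2MP7bOtsl0RhUJWCoJidGRXBx3ibiVlb2PX41ewB+DdxSdv+LgxKvYo126PnhDgmk5X3w9dLJdi2E9OV02xaw0zcBhiNg1ZydDLDcNRxgIg8pbnMfZmReVSdY7fdW8lI7EunabRApQctSEmT4sjkURc6IyUlyZrHrFo9HkdTDPsrLgd2LUdum70YPl4KR3MCOBj67WbKHfpMXPaW6baAdlr/StOKFtKxoKoEwYZQ5HQslNoD+74bjQuNKjMn2EX9KXlEaIPMmcW9S0gDLR6Mm5PCto/NHPKGDDa62vYn6FdJBugHWRUuw/pN6fLwQq1E5cLiWWg+SlLU+TV1mIwsqc4snFaZG/XXOOYkt3oMZ9YzpZT14vtKoxm1OIseOkaVS0qFeUboKJfoZzfHVk0Pvdbg9ZmCK0gNHKho3Ozp6eKDJxclGAt8+Hw710c5hbalN4V2p9m8Z9ZyNpsrJyWaKDfMOFq7Jrb01ymm+HiY97f2uBj32F00QdSAsgXbUacIMoPmYvr4dqXieOippKjMOAyMSsn33BcDWBldpkXRV6kEJjmdiaZKKxh7N/o1taVICCZmqfs3+idnyafJKxSBkNtrhTfryMXKJqSI9dMHA2aCRVhcZfPtJihsp+gBhPpTKF0PvYNARJnti0oceZWX6LfmyauoKadaWXQWVpn5ludqd9eVUvgZDdl6fLsoiyoo6fdXKLR0ZfSj1ar+F4krMyJU0PMjre0frtUAA10IwrgLU/pHcnXogiHF8rqYFcrl9da1Bff4hGeD0sr0dKdXKGg3qHnIOluqC9knfEVUbYZ2ja2Ozcwpndmc3XAG45ihBUlhfa0ObDjHvBrJPM483dTYS4JmpVuWmSn3KtfXWog5iyg5Gi"/>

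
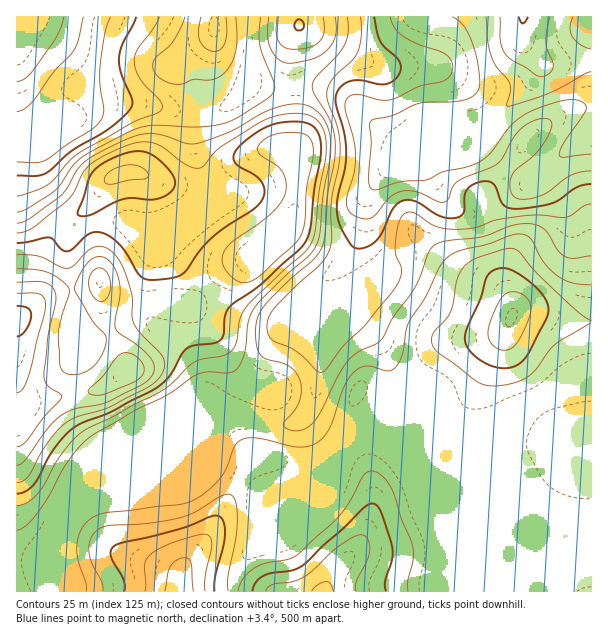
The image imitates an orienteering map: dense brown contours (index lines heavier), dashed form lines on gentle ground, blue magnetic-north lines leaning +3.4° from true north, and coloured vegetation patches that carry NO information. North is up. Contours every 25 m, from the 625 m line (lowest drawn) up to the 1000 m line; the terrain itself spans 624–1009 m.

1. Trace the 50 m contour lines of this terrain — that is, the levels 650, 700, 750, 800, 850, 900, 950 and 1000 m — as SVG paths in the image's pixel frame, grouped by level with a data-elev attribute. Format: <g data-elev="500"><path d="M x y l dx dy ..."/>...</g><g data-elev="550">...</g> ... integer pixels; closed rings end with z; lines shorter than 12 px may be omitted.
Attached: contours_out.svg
<g data-elev="650"><path d="M550 17l-4 25 7 24-4 7-7 4-6-2-10-7-14-8-7-6-5-13 0-24"/></g><g data-elev="700"><path d="M591 154l-27 3-4-1 0-4 3-7 20-29 3-8-1-4-5-3-14-1-27 8-19 9-12 12-19 25-13 10-33 8-17 8-27 2-22 8-6-2-2-11 2-33-1-19 2-5 21-5 27-12 32-1 13-2 8-4 5-6 2-7-1-11-6-28-9-18-12-9"/><path d="M83 17l-5 24-5 10-20 22-21 30-8 6-7 3"/></g><g data-elev="750"><path d="M591 184l-15 4-17 12-8 4-36 5-8-2-4-3-7-16-3-5-5-2-8 1-7 3-6 4-2 6-2 18-4 4-6 1-15-3-23-14-11-1-6 3-5 5-10 23-8 11-12 6-6 1-4-2-12-20-4-14 1-15 7-28 1-18-2-20-8-28 0-9 6-9 9-5 11-1 19 4 8-1 7-5 5-9 0-4-3-6-14-12-4-6-6-24"/><path d="M136 17l-13 27-4 13 2 15 11 29 0 4-2 5-18 16-40 24-25 23-11 3-19 0"/></g><g data-elev="800"><path d="M591 256l-18 2-9-2-7-7-12-19-8-5-7-1-18 2-30 11-35 4-12 4-6 7-14 35-22 30-11 22-6 5-19 9-10 9-9 15-18 36-9 12-6 4-6 2-8-1-6-2-2-3 1-3 10-11 6-10 1-11-1-9-4-9-6-5-8-4-16-4-6-5-4-12 0-18 3-10 7-10 24-24 25-22 5-7 3-8 4-43 7-39 1-20-4-19-16-27-3-9 4-9 20-20 8-12 4-13-1-15"/><path d="M185 17l-5 12-7 13-17 15-3 6 0 6 5 7 7 5 9 3 8 0 12-5 19 0 8-3 6-6 6-9 3-13 0-31"/><path d="M261 17l-2 18 1 12 15 39-1 6-5 6-32 20-16 6-26 3-43-2-11 2-10 4-48 26-10 8-13 20-6 6-27 18-10 3"/></g><g data-elev="850"><path d="M228 591l0-15 7-36 2-22-2-18-2-4-5-2-7 2-26 16-15 6-33 5-39 3-10 4-7 9-2 13 3 11 10 19 1 9"/><path d="M408 591l0-10 5-24-1-14-10-22-12-35-9-11-9-4-4 1-5 4-13 25-12 17-38 34-10 7-24 4-12 5-10 10-6 13"/><path d="M17 506l10-4 11-8 23-39 11-14 10-9 80-41 11-8 21-21 9-3 21-4 9-6 4-8 3-23 6-10 36-36 23-20 7-11 3-11 4-38 7-36 0-13-2-11-6-11-10-6-15-2-18 3-15 6-38 24-8 7-10 12-6 3-12-3-22-17-9-5-12-1-14 3-21 9-17 10-8 9-9 19-8 9-33 27-7 3-9 2"/><path d="M591 321l-15-11-28-26-15-15-14-17-6-3-6 0-31 9-13 9-6 12-6 32-5 8-12 13-2 10 2 6 4 5 39 29 11 4 13-1 15-3 12-6 8-7 12-17 7-8 36-21"/><path d="M277 17l-1 15 2 9 6 6 10 2 17-2 9-6 4-9-1-15"/></g><g data-elev="900"><path d="M205 591l0-15 7-33-2-6-6-3-10 2-23 7-13 6-8 6-4 5-2 6 1 25"/><path d="M356 591l1-10 10-20 3-10-2-12-6-4-9 2-14 9-26 24-10 7-10 5-21 3-5 3-1 3"/><path d="M17 483l6-2 6-5 17-32 10-12 9-8 13-8 30-8 40-21 12-10 5-12-4-11-19-19-8-11-2-9 0-19-5-18-7-17-10-11-9-4-8 1-7 6-12 13-6 2-8-1-21-11-22-1"/><path d="M501 350l8 0 7-6 8-13 6-16 1-7-2-6-5-6-6-4-9 0-6 4-6 10-8 18-1 9 1 7 5 6z"/><path d="M240 282l9 0 11-6 34-32 8-10 3-15 2-31 6-35-1-12-7-7-12-2-17 2-10 4-8 8 0 4 2 4 16 11 6 6 4 9 0 9-3 11-10 11-13 12-28 19-8 10-2 9 3 8 8 9z"/><path d="M106 183l5 1 18-4 15-1 4-2 0-3-3-4-5-4-8-1-7 0-10 3-7 5-4 6z"/></g><g data-elev="950"><path d="M17 447l4-2 5-4 18-24 16-16 2-5-14-10-4-9 4-42 8-33-1-11-5-6-6-3-27 0"/><path d="M92 395l13-1 30-13 6-4 3-5-2-9-5-6-6-4-6 0-5 1-5 5-13 18-13 12-1 3z"/><path d="M97 300l4 2 4-2 4-6 2-7-1-8-3-6-3-4-5-1-4 1-3 3-3 10 2 11z"/></g><g data-elev="1000"><path d="M17 337l4-2 5-5 4-7 1-8-1-4-3-3-10-2"/></g>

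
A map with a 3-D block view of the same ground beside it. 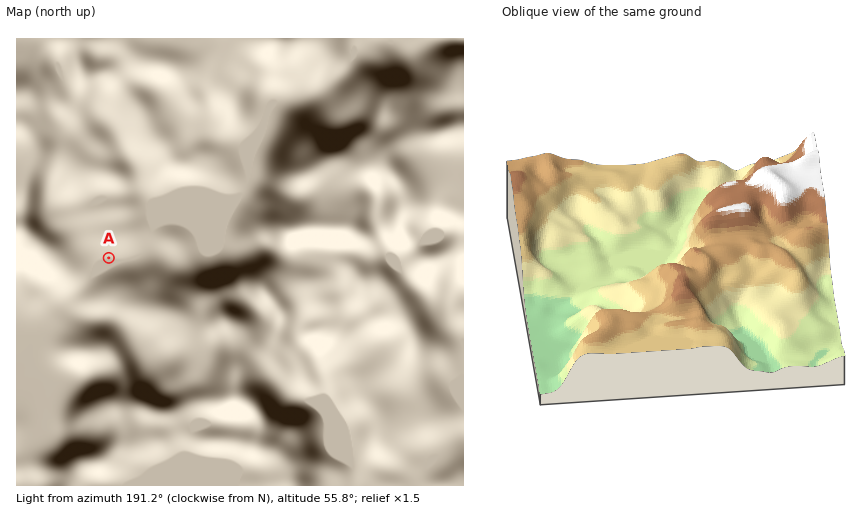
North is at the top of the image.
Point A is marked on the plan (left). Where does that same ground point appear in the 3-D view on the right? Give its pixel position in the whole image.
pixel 586 284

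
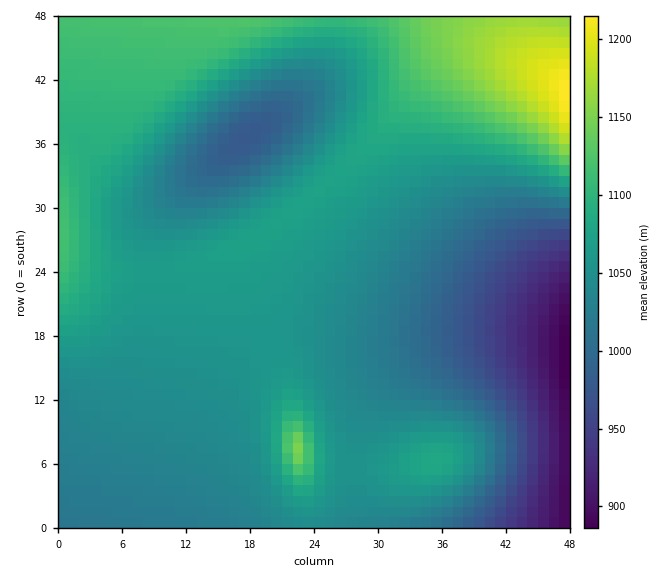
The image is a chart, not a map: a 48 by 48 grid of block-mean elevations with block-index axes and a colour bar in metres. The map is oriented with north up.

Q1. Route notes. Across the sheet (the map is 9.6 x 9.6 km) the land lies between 880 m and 1220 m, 1050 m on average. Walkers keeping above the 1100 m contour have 15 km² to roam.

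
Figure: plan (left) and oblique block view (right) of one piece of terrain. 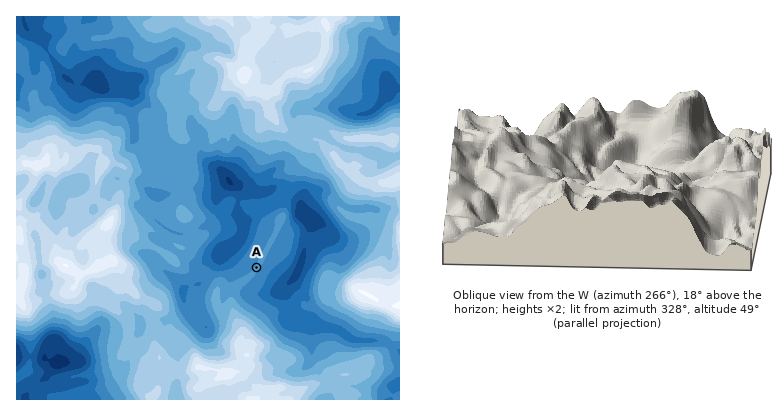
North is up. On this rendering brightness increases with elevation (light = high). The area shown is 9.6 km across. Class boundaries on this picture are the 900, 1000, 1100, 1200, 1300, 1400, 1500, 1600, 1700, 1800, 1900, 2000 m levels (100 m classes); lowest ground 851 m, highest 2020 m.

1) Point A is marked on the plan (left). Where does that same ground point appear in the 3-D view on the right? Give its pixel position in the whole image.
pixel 657 170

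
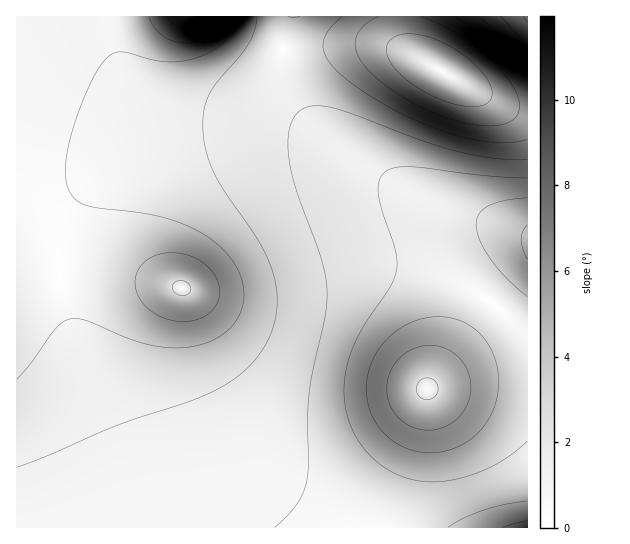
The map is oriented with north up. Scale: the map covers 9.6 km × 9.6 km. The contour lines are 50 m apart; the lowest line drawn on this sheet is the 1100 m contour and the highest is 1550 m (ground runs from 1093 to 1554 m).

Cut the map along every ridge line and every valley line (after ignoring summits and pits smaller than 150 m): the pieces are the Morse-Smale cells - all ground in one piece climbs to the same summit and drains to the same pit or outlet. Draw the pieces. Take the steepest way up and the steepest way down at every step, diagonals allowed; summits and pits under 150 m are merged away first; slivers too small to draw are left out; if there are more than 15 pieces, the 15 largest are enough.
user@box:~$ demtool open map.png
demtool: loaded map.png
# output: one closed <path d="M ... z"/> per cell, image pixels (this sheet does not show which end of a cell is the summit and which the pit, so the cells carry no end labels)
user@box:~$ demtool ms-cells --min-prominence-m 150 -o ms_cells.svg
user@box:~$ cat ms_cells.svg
<path d="M287 16l-271 1 1 511 511-1 0-292-103-35-52-28-52-39-21-23-13-25-4-20 0-16z"/><path d="M399 16l-110 0-5 21-1 28 4 20 8 17 16 21 19 18 23 18 42 26 52 24 80 26 1-125-15-2-15-5-81-46-14-16z"/><path d="M527 16l-126 0-1 14 5 16 16 14 77 43 15 5 14 1z"/>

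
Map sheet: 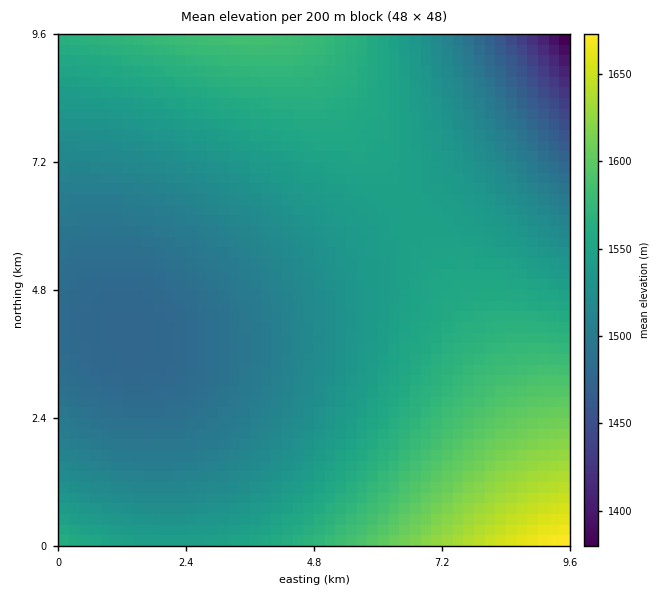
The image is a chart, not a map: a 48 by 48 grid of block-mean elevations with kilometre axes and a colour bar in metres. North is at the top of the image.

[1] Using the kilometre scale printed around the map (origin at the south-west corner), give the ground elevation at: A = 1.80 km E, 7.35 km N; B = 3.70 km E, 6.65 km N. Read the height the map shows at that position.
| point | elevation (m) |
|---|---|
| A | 1524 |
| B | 1528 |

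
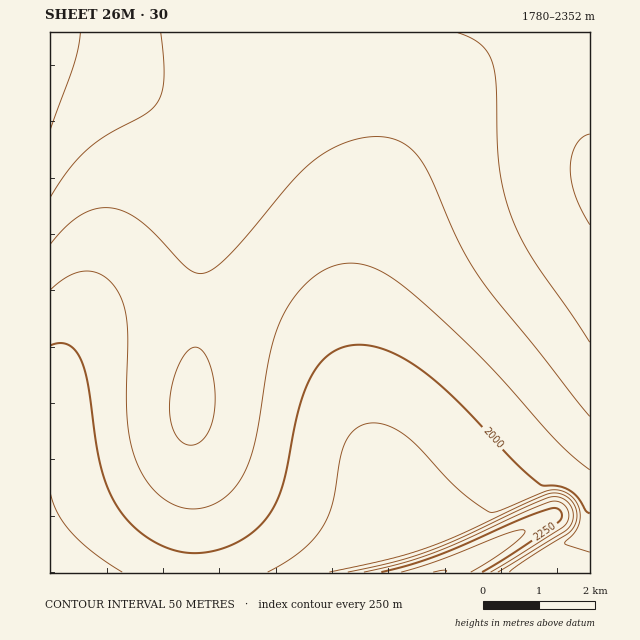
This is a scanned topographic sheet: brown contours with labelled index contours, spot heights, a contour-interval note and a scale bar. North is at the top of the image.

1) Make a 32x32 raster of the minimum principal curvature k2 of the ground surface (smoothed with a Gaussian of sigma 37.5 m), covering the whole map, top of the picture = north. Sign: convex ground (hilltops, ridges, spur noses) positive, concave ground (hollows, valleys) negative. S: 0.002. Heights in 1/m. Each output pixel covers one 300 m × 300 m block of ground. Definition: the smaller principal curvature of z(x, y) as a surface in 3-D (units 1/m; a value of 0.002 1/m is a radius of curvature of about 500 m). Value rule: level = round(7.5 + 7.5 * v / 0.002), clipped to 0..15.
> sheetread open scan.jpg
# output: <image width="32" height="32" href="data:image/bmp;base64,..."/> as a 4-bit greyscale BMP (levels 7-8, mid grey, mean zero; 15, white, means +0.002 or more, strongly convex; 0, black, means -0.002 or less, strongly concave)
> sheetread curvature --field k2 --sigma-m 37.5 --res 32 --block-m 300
<image width="32" height="32" href="data:image/bmp;base64,Qk12AgAAAAAAAHYAAAAoAAAAIAAAACAAAAABAAQAAAAAAAACAAATCwAAEwsAABAAAAAAAAAAAAAAABEREQAiIiIAMzMzAERERABVVVUAZmZmAHd3dwCIiIgAmZmZAKqqqgC7u7sAzMzMAN3d3QDu7u4A////AHd3d3d3d3d1IAA3d4hgB3d3d3d3d3d3d3d3QAR3iFAXd3d3d3d3d3d3d3dyBIiHYHd3d3d3d3d3d3d3d3IFidB3d3d3d3d3d3d3d3d3cQdxd3d3d3d3d3d3iHd3d3dyN4d3d3d3d3d4iIiIh3d3d3eId3d3d3d3iIiIiIiHd3d3iHd3d3d3d4iIiIiIiId3d4h3d3d3d3eIiIiIiIiHd3eId3d3d3d3eIiIiIiIh3d3iHd3d3d3d3iIiIiIh3d3d4d3d3d3d3d3iIiId3d3d3eId3d3d3d3d3d3d3d3d3d3iHd3d3d3d3d3d3d3d3d3d4iId3d3d3d3d3d3d3d3d3eIiId3d3d3d3d3d3d3d3d3iIiHd3d3d3d3d3d3d3d3d3iIh3d3d3d3d3d3d3d3d3d3iHd3d3d3d3d3d3d3d3d3d3d3d3d3d3d3d3d3d3d3d3d3d3d3d3d3d3d3d3d3d3d3d3d3d3d3d3d3d3d3d3d3d3d3d3d3d3eIiHd3d3d3d3d3d3d3d3d3iIiHd3d3d3d3d3d3d3d3d3iIh3d3d3d3d3d3d3d3d3d3iIh3d3d3d3d3d3d3d3d3d3iIiHd3d3d3d3d3d3d3d3d4iIh3d3d3d3d3d3d3d3d3d4iId3d3d3d3d3d3d3d3d3eIiHd3d3d3d3d3d3d3d3d3eIh3d3d3"/>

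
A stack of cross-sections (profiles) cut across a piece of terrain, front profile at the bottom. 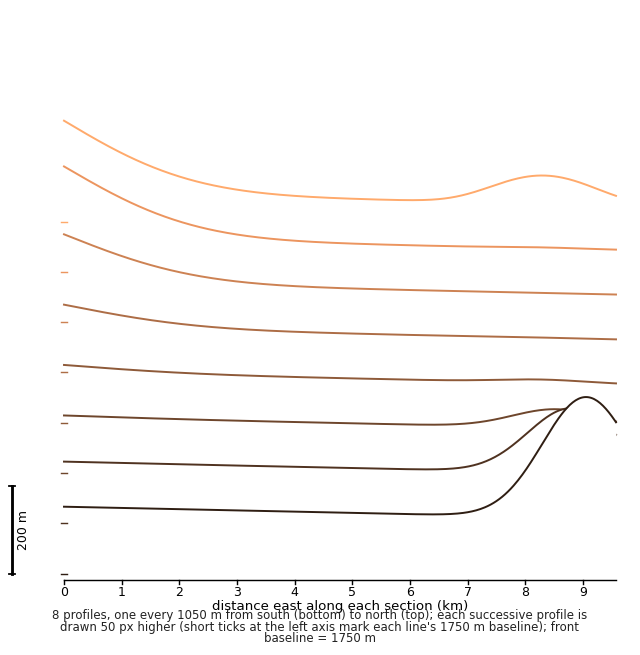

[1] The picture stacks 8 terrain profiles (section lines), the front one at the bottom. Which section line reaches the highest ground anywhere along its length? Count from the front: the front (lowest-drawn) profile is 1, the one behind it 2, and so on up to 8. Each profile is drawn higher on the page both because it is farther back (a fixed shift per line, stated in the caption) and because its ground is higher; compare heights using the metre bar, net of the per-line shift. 1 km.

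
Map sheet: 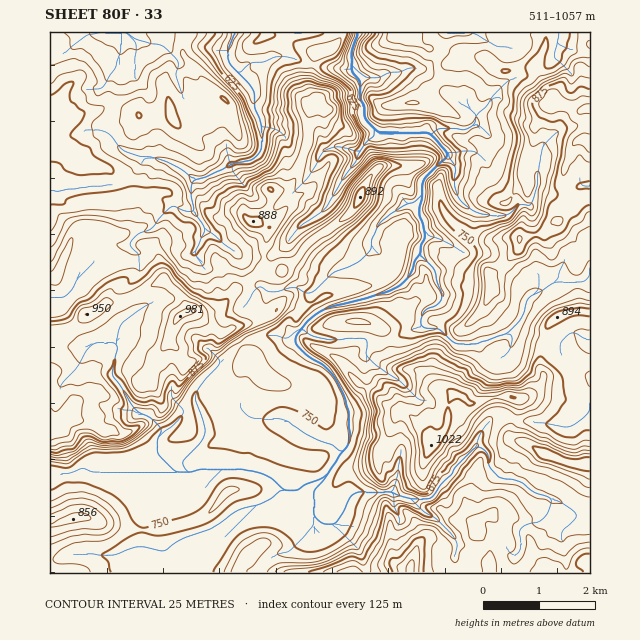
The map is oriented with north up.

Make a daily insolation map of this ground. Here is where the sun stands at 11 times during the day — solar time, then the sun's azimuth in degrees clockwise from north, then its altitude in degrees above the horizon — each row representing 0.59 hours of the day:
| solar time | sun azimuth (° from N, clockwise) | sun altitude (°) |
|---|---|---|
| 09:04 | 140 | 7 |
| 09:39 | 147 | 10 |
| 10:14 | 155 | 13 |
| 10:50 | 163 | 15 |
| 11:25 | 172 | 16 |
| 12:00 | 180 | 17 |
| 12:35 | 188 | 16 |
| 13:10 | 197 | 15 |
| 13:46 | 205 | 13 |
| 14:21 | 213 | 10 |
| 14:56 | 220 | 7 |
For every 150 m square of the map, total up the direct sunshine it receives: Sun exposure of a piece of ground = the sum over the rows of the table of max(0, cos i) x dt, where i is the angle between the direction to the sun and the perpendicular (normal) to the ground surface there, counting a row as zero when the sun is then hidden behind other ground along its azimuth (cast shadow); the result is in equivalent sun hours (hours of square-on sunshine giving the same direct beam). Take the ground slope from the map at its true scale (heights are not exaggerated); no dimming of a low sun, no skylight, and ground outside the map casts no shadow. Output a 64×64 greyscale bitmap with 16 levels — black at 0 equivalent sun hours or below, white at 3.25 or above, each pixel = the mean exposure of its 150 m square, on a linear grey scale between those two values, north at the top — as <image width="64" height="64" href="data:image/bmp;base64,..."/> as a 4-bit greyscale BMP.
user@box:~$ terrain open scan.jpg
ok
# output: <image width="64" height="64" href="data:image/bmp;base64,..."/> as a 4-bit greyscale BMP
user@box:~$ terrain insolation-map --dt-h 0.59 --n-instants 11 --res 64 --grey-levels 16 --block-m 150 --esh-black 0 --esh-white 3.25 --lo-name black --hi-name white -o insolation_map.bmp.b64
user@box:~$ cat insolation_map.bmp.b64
<image width="64" height="64" href="data:image/bmp;base64,Qk12CAAAAAAAAHYAAAAoAAAAQAAAAEAAAAABAAQAAAAAAAAIAAATCwAAEwsAABAAAAAAAAAAAAAAABEREQAiIiIAMzMzAERERABVVVUAZmZmAHd3dwCIiIgAmZmZAKqqqgC7u7sAzMzMAN3d3QDu7u4A////AFRERmZmd3d3dmZVd3UxERERIyR5lmdmZlZ3dmVVVVWJZURFZmZmZmd2ZVRnh0EAAAAAAkRCNnZlZ2ZWZWUyJEWYh3iHdmZnd3dlVEaJhSAAAAADNDIlZ3dVZmZ2ZCMzIbuqq6mHeIh3d3ZUM0ZlRDIQABI0MyN4ZGiXZ3ZlREQhvMzNy5h3iJqHd2UyERNFVEMiM0UyITUkl4d4ZlRmVEOKvLuYdmZWaKuoZlMiJFZmVVVERUEiADuXZod4VVZmVTRndURWZVRDNZuXZmZmZmZ3ZVVFJFECdVZXd3dmZWZnEiIiI1ZmZmVDSKmHd2ZmZndmVUQDECdURERWVFZlRogiEREkVmZ3d2ZFmqqYdmZnd2ZUIQABEBVkQyM1VEZ4iDMhIjRWZ3d3dlRYmIh3d3ZndmZkJc/0EjRCIjRHmYiaVENERWZ3d3d3ZTI0VWd3dlZ4nP+5q6tCI1QQE4mImatmVVZmZ3d3d3d2Q0RWiIiJdXisycmZqqUkZkirqZq8y7y3d3d3d3d3eHd2Z4iIiIeGRniIqGiruUJFmqmc3u27//2YiId3d3d3iIiZiHd2ZmdEVniYZqzLgyRpmazrURH//////JiIiHd4iIh3dmZlVnREaIl3i7vqJZirxyAAAM7c////6Xd4d2Z3d3ZmZmZ4hVMniZhmrcyYZ5cwAAAAmZz+qnr+p2Z3d3d3ZmZmd3dlVneaqFRqq7dUIAAAARJXm6YyIDjMhmZ3d3ZmZmd3d2ZleIqWVWeJuWMiEiNFVFZ2ZmVTA7/HZnd3d3d3d3d2ZlVFeXVVZorKdnq6h2ZmVGd2aIfOyql3d3d3eIiId3ZWiZhUMjVnid7c3tuod2ZURWiYWf7YnHd3d3eImZh3dliqciIUd2d2NqzIiYd2ZmUzVlNLzLmtp3d3d4iZiId1XMciMBaIdUIQAAAUd2d2ZTMzM5lneb36d3eHiHZmZ2Ssc0ICZkMhAAAAAAJndlaHZVVnllVpu/+mZ3h2VVVUJsczIVumQQAAAAAAA1VFZ0RmZndVVnmYn/pmd3ZVVCFtgzNFMiESEAAAAAASEkZ3RWZmZ2ZVeJdDa5ZmZlVCTPgzVUIQAAEQABIxETNFZ2ZmZmZnZmRIl2Vd+mVVVCXZMSRVVCEAABABIkVEVWZmZnd3d3d2ZVZ2WN3/xlVWZzAlVVZ2QgAAA4h1M0REZ3Zmd4iId3d2ZYmsqWv//JiFSru7u6hlIAAWiZmYZVaJh3cRSrqHdmZlasuVMze//LxCV4iHUzRkRVInqpiGQ0m5mQAliqiHZmZGqWZzJFauybQAEREjRVYyIiJqmHdTEVmpVCECiZh2VCIiI1hmZUine4IAABNFaJUkRDiZh2QgABF2QQEjR5l3ZQACN5dlInhVi6dSAAI2d0VVV7l3dUMREJhUMiRCOKpyACM0Z2eXN6ZEVoqoMCRDeXZmdmeHZUQ0mGZTIkQiVzERIkM2iazaiGRFVVe4IVN2ZndWeHd3Z3ZXdmVCIzIhISIjQhJ3eJiIhlVVZmlkRGZldkipiIiIiDaHZmVDMxASIkZDM0VDWZiIh2VmZ4QZpkQxFqy5q5iHRYd3dlVVQjQzRCNWd0EmqpiHdVZ3hXhlRENGjrmql3dEd3dmZXdVZnQyJ4h5lCOcy5d1Z3eYVTSJiZh5rLmpd0RXd3iXMkZlVSFpm6mnQSjduYhWd5oye7l1Z3aLqrp3VEeIdkVlE0RmSZi92auCAVvtuWRWZWzLhTEBESJquplUIjMhIzRCQhKZqbl1askwAr/rpCMzaacxEAABEUd6uVIAABIzRGQjNXRpYyVGvaUAGP7KQBSqgxA1ZSACRViqNEMzRVVWVnhWJFMiJHVomkETvsq3RUdSFaqpdFVUVXtVVVVVVVZ4h0MjIhFZmFepYiNZh3roVlJHVDNqp1VmRXd2ZlVUM0RDMREQAlVFdDeFIhaIipZ2U0REM1iGRodld3d3d2REIhFFMAAAAAI3RHcxA7uqmTFDJFVEaHZliHh3d4iHZTMyJIumEAAAAjZzaGEAbdu+sRNFZVVWd2RoiHd3dkMyMjR6uqp0IAADNYQ2YwACMzSHAVdlZVV3dViaiIdkMzWImrqpl4vIEDQ1hyEREQAAAAEjVEZVVWh2V5lmVEVmiqmpqZhoq6cyUzWJplZAAAAAAFzKhVVVaYdmqHdlVVeZmZmZh4mahSRBVWi8u1EAAAADmVNEZmeJl1RFeJhmeIiYmZh3iJhkNEd3eamUECIjRVZlZjZ3mpiqhUVleIiHd4iIhmeIh1M1ZomJqmECvdzN/u25d3iWWLupqHZVZ3dmZWZlZmd3UkaJmYiZdTOM3v7sh1Z2V1aJu6h4d2VDVVRERlVnd4UzM1Z3Z1I0RnRXiGZVaJhkVmZodDM2ZVQzIiRWVXdmQRNFZ2MzNVdDAAEjVmd4iIZ0ETQyMkR4d0MzNXZWZVMQE1VTEAAAESEAEiRXeIiImFMQEUMzQzZ2VFVVVFVFQRElZUIAAAAAIjMzMzaZmZmrhTIAAjNEM0RVVVQjU1QiIkVlQgAAASNZqphlZ5mZmZZWZRACVFMzRFZmVDM2UiMzZ2ZCISNXdGm83Mu4VniIQhJEMhISZjNFVmZlQ0ZCJFRpqHZnd5q2Wbzc26l1ZlMkVDRlUzVmZEVVZWZmZniIhEaIh2UyJJgjarvJZUQzI2d3ZWZWZ2VmZlVWd2ZmiJmWI1d2Q0REaSEld3dlMiNGh2Z2ZlZm"/>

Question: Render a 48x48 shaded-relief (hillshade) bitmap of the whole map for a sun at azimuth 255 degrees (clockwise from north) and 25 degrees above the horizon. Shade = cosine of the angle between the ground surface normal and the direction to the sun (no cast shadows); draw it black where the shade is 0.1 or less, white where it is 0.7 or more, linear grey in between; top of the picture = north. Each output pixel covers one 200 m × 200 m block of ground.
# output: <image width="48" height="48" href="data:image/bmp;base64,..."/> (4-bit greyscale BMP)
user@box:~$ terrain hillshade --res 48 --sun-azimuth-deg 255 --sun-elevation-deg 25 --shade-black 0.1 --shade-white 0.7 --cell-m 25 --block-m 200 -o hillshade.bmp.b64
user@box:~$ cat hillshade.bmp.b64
<image width="48" height="48" href="data:image/bmp;base64,Qk32BAAAAAAAAHYAAAAoAAAAMAAAADAAAAABAAQAAAAAAIAEAAATCwAAEwsAABAAAAAAAAAAAAAAABEREQAiIiIAMzMzAERERABVVVUAZmZmAHd3dwCIiIgAmZmZAKqqqgC7u7sAzMzMAN3d3QDu7u4A////AIh2eIiHeImqmImXZ3d2rMlUaImXeJl3mnd3iIiHiIiaqXdmZ5mJzLlkZ4mHeJhoqneIiIiIiIiJqoZWeImbzKqFZpqHeId4mHiJhmiIiIiImYZniIms3KmWSLp3d3Z4h4iIZFeIiYd4iIeIiImr3Ih1m6iHdmeIeJmGRFd4iJmHeIiIiJiby4ZZupiHZWd4iZh1VXeIiImoeIiIiZiKyWirqpiHZWeJmZh2Z4iIiImph3eIiZiKyq7Ga6d3ZomZqoh3iIiIiIiId3iZiJmt6Z3FOLlmmaqru6h4iIiIiIiIiJmZiIm+2YzHNZp5qqu7mYZWmZiIiZiImZiIiHi+2YvZQ2irust0Z4ZIuWV4mIiJiIiIiIiu64vrVUa8uoQjeHZqqFMmiIiJiIiIiIeN/avJdkSLlkRXiIiHZDVmZ4iZiIiIiIeN/qqoiFV5h2d4iJh2ZUaqVHiZiIiJiIeN/qiJmYZYqnZnd5h3dWqnRGiZiIiIiHav+4ebqXZol1RWd4eHVKyVVDeZmZmIiGncqXnLl0ImZnZWd2d3V7qGhySJmZh3dnzIiay5ZCE1eblVd2d4eKmYiVE4mXd2Z812irqXUzNXislXiHiIeJmpl0NGmHZmnLdniYiYQkeIisl4iIiIiJmalUaFV3ZYuYiIiHeHRYiZisqIiHiIiImbpniHVFZoqqmZl1Vom6h3icuYiIq4d4iauXZWZnZWeqmHZWZ4mrqHeLyniJu5d3iaqWNFV4hkZniIdndnirynZ5qph4mamHiJpzRnZnd1WIdmeIiGe8zHVomYh3eKqHmpciaIdnh2ZniIdmmWjLzXRoiZiGd4mYipMUeYeJmFVWeHeGaInL3HV4iZmIh4iIiYM2mnaamGVWd3iHVquqy5h3mYiLl4iIiWRXmGi6d4dWd3eYVrqavLyWmHh8qIiIiGVWeKu7dIqGVWiZZYvMu7uXiHd7qHh2Z3Zle8zKY1mpZFaZZJ7JiZqXmWZqmHZndmZWvM2ndUWKtzNoVd2EaJupu3ZoiHeIh2Zoq8p3h2VHzGE0WutFrLmL24h4iIiIh3dGmqiLlmZErpEVack4yqmqu5iYiIiId3Y0moirhmZTfLMmZ7c5uZvJrKiIiIh2ZmVYh4iZmXZlOck1ZHZauZzJrLiJmIdlZniqhleKzJdnM5tTZjF8uZzJnMmJh2VniJqpholn3LhFQ3Y1ZjStuZzbm8qYd2aJmJqYd5k1zMplZRJ3d2vbmJzsmsuYdmeamJqHiJYEzeyGUAWpmLy5mr38mauoh2eKmJl3iIMG3uyWECzJmbuXir3tuaqXdmeJh5h4iXAI7+uFAF25mYd3irzuuYiYdmd4iKh5hyAq79pyAGqJmHeImazcuGeJhlZomqd4dAF73acwAFmqqZiJmqqquWeJh1V4mpd4UAaauoZCJKu7urqZqqiJiJmYh1Z4iZiHMUmpmZmGNs26q7qZmXeZiKqXd2d4iJmVM3q5iaqYJc26qpiIh3iamJqndnd4iJqWVFm6iIiIY47bl2d4iZiamJuw=="/>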